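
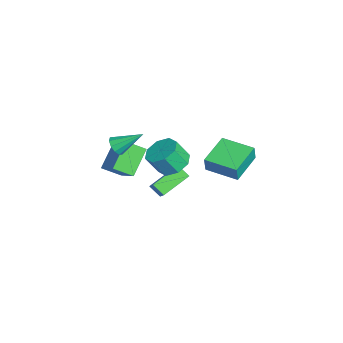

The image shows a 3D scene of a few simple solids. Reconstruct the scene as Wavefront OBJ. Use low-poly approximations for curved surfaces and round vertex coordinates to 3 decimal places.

v -1.291 -3.175 0.653
v -0.805 -3.51 1.029
v -1.069 -1.625 1.747
v -0.606 -3.308 0.703
v -0.668 -3.056 0.357
v -0.969 -2.849 0.125
v -1.393 -2.766 0.094
v -1.777 -2.84 0.277
v -1.977 -3.042 0.604
v -1.914 -3.295 0.95
v -1.613 -3.502 1.182
v -1.19 -3.584 1.212
v -0.017 0.04 -0.159
v 0.838 -0.521 -0.507
v 0.851 -1.281 0.751
v -0.003 -0.72 1.099
v 1.054 0.163 -0.097
v 1.068 -0.597 1.162
v 0.643 0.775 0.277
v 0.657 0.015 1.536
v -0.154 0.956 0.395
v -0.141 0.197 1.654
v -0.871 0.601 0.189
v -0.858 -0.159 1.447
v -1.088 -0.083 -0.222
v -1.074 -0.843 1.037
v -0.677 -0.695 -0.596
v -0.663 -1.455 0.663
v 0.121 -0.877 -0.714
v 0.134 -1.636 0.545
v -2.585 -1.169 -4.301
v -1.696 -1.032 -3.42
v -3.597 0.439 -3.531
v -2.707 0.576 -2.649
v -2.093 -0.576 -4.891
v -1.203 -0.439 -4.009
v -3.104 1.032 -4.12
v -2.215 1.169 -3.239
v -4.013 -3.93 -3.545
v -5.354 -3.037 -2.229
v -3.91 -2.728 -4.255
v -5.251 -1.835 -2.939
v -2.369 -3.325 -2.281
v -3.71 -2.432 -0.965
v -2.266 -2.123 -2.991
v -3.607 -1.23 -1.675
v 1.28 2.695 2.084
v 1.478 2.589 3.089
v 2.466 4.341 2.025
v 2.664 4.235 3.03
v 2.936 1.485 1.63
v 3.134 1.379 2.635
v 4.122 3.131 1.571
v 4.32 3.025 2.576
f 2 1 4
f 2 4 3
f 4 1 5
f 4 5 3
f 5 1 6
f 5 6 3
f 6 1 7
f 6 7 3
f 7 1 8
f 7 8 3
f 8 1 9
f 8 9 3
f 9 1 10
f 9 10 3
f 10 1 11
f 10 11 3
f 11 1 12
f 11 12 3
f 12 1 2
f 12 2 3
f 14 13 17
f 14 17 15
f 15 17 18
f 15 18 16
f 17 13 19
f 17 19 18
f 18 19 20
f 18 20 16
f 19 13 21
f 19 21 20
f 20 21 22
f 20 22 16
f 21 13 23
f 21 23 22
f 22 23 24
f 22 24 16
f 23 13 25
f 23 25 24
f 24 25 26
f 24 26 16
f 25 13 27
f 25 27 26
f 26 27 28
f 26 28 16
f 27 13 29
f 27 29 28
f 28 29 30
f 28 30 16
f 29 13 14
f 29 14 30
f 30 14 15
f 30 15 16
f 32 34 31
f 35 32 31
f 31 34 33
f 33 35 31
f 32 38 34
f 36 32 35
f 36 38 32
f 34 38 33
f 37 35 33
f 33 38 37
f 37 36 35
f 38 36 37
f 40 42 39
f 43 40 39
f 39 42 41
f 41 43 39
f 40 46 42
f 44 40 43
f 44 46 40
f 42 46 41
f 45 43 41
f 41 46 45
f 45 44 43
f 46 44 45
f 48 50 47
f 51 48 47
f 47 50 49
f 49 51 47
f 48 54 50
f 52 48 51
f 52 54 48
f 50 54 49
f 53 51 49
f 49 54 53
f 53 52 51
f 54 52 53



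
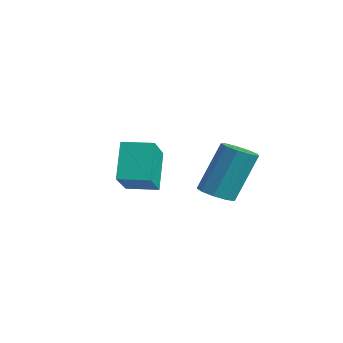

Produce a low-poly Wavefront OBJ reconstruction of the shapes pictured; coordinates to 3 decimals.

v 0.92 2.635 -1.301
v 1.472 3.052 -1.502
v 1.492 3.982 0.48
v 0.94 3.565 0.681
v 1.045 3.276 -1.603
v 1.065 4.207 0.379
v 0.56 3.201 -1.563
v 0.58 4.131 0.419
v 0.244 2.861 -1.4
v 0.263 3.791 0.582
v 0.244 2.415 -1.191
v 0.263 3.345 0.791
v 0.56 2.072 -1.033
v 0.58 3.002 0.949
v 1.045 1.992 -1.001
v 1.065 2.923 0.981
v 1.472 2.214 -1.109
v 1.491 3.144 0.873
v 1.64 2.632 -1.307
v 1.66 3.562 0.675
v -4.268 1.911 -0.872
v -2.934 0.878 0.257
v -3.518 2.898 -0.854
v -2.184 1.865 0.274
v -3.476 1.335 -2.334
v -2.142 0.302 -1.206
v -2.726 2.322 -2.317
v -1.392 1.289 -1.188
f 2 1 5
f 2 5 3
f 3 5 6
f 3 6 4
f 5 1 7
f 5 7 6
f 6 7 8
f 6 8 4
f 7 1 9
f 7 9 8
f 8 9 10
f 8 10 4
f 9 1 11
f 9 11 10
f 10 11 12
f 10 12 4
f 11 1 13
f 11 13 12
f 12 13 14
f 12 14 4
f 13 1 15
f 13 15 14
f 14 15 16
f 14 16 4
f 15 1 17
f 15 17 16
f 16 17 18
f 16 18 4
f 17 1 19
f 17 19 18
f 18 19 20
f 18 20 4
f 19 1 2
f 19 2 20
f 20 2 3
f 20 3 4
f 22 24 21
f 25 22 21
f 21 24 23
f 23 25 21
f 22 28 24
f 26 22 25
f 26 28 22
f 24 28 23
f 27 25 23
f 23 28 27
f 27 26 25
f 28 26 27



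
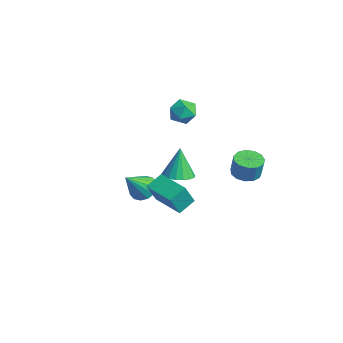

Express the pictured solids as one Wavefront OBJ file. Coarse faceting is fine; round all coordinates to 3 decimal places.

v -4.065 1.625 -1.184
v -3.499 2.33 -0.871
v -3.601 0.73 -0.009
v -3.035 1.435 0.304
v -3.986 1.525 0.359
v -4.273 2.078 -0.368
v -2.827 0.982 -0.512
v -3.114 1.535 -1.239
v -2.734 1.932 -0.455
v -3.45 2.268 0.083
v -3.65 0.792 -0.963
v -4.366 1.128 -0.425
v 1.984 -2.829 -3.289
v 2.254 -3.527 -1.886
v 1.746 -1.822 -2.742
v 2.016 -2.52 -1.339
v 3.884 -2.32 -3.401
v 4.154 -3.018 -1.998
v 3.646 -1.313 -2.854
v 3.916 -2.011 -1.451
v -1.914 0.413 -4.61
v -1.12 -0.121 -4.355
v -2.326 0.747 -2.63
v -0.957 0.287 -4.389
v -0.983 0.72 -4.468
v -1.194 1.092 -4.575
v -1.547 1.329 -4.688
v -1.973 1.385 -4.787
v -2.387 1.249 -4.85
v -2.707 0.947 -4.865
v -2.871 0.539 -4.831
v -2.844 0.106 -4.752
v -2.634 -0.266 -4.645
v -2.28 -0.503 -4.532
v -1.854 -0.559 -4.434
v -1.44 -0.423 -4.37
v 0.466 -2.884 -3.298
v 1.319 -2.632 -3.328
v 0.894 -4.156 -1.802
v 1.12 -2.345 -3.027
v 0.747 -2.202 -2.799
v 0.297 -2.242 -2.704
v -0.107 -2.454 -2.768
v -0.357 -2.781 -2.975
v -0.387 -3.135 -3.268
v -0.189 -3.422 -3.569
v 0.185 -3.565 -3.797
v 0.634 -3.525 -3.892
v 1.038 -3.313 -3.827
v 1.289 -2.986 -3.621
v 3.823 1.708 -1.332
v 4.54 1.263 -1.496
v 4.835 1.287 -0.272
v 4.117 1.732 -0.108
v 4.658 1.732 -1.534
v 4.953 1.756 -0.309
v 4.511 2.193 -1.508
v 4.806 2.217 -0.283
v 4.145 2.5 -1.426
v 4.44 2.524 -0.201
v 3.677 2.555 -1.314
v 3.972 2.579 -0.089
v 3.255 2.342 -1.208
v 3.55 2.366 0.017
v 3.013 1.928 -1.142
v 3.308 1.952 0.083
v 3.028 1.443 -1.136
v 3.323 1.467 0.089
v 3.295 1.043 -1.192
v 3.59 1.067 0.032
v 3.73 0.854 -1.293
v 4.025 0.878 -0.069
v 4.194 0.936 -1.407
v 4.489 0.96 -0.182
f 1 12 6
f 1 6 2
f 1 2 8
f 1 8 11
f 1 11 12
f 2 6 10
f 6 12 5
f 12 11 3
f 11 8 7
f 8 2 9
f 4 10 5
f 4 5 3
f 4 3 7
f 4 7 9
f 4 9 10
f 5 10 6
f 3 5 12
f 7 3 11
f 9 7 8
f 10 9 2
f 14 16 13
f 17 14 13
f 13 16 15
f 15 17 13
f 14 20 16
f 18 14 17
f 18 20 14
f 16 20 15
f 19 17 15
f 15 20 19
f 19 18 17
f 20 18 19
f 22 21 24
f 22 24 23
f 24 21 25
f 24 25 23
f 25 21 26
f 25 26 23
f 26 21 27
f 26 27 23
f 27 21 28
f 27 28 23
f 28 21 29
f 28 29 23
f 29 21 30
f 29 30 23
f 30 21 31
f 30 31 23
f 31 21 32
f 31 32 23
f 32 21 33
f 32 33 23
f 33 21 34
f 33 34 23
f 34 21 35
f 34 35 23
f 35 21 36
f 35 36 23
f 36 21 22
f 36 22 23
f 38 37 40
f 38 40 39
f 40 37 41
f 40 41 39
f 41 37 42
f 41 42 39
f 42 37 43
f 42 43 39
f 43 37 44
f 43 44 39
f 44 37 45
f 44 45 39
f 45 37 46
f 45 46 39
f 46 37 47
f 46 47 39
f 47 37 48
f 47 48 39
f 48 37 49
f 48 49 39
f 49 37 50
f 49 50 39
f 50 37 38
f 50 38 39
f 52 51 55
f 52 55 53
f 53 55 56
f 53 56 54
f 55 51 57
f 55 57 56
f 56 57 58
f 56 58 54
f 57 51 59
f 57 59 58
f 58 59 60
f 58 60 54
f 59 51 61
f 59 61 60
f 60 61 62
f 60 62 54
f 61 51 63
f 61 63 62
f 62 63 64
f 62 64 54
f 63 51 65
f 63 65 64
f 64 65 66
f 64 66 54
f 65 51 67
f 65 67 66
f 66 67 68
f 66 68 54
f 67 51 69
f 67 69 68
f 68 69 70
f 68 70 54
f 69 51 71
f 69 71 70
f 70 71 72
f 70 72 54
f 71 51 73
f 71 73 72
f 72 73 74
f 72 74 54
f 73 51 52
f 73 52 74
f 74 52 53
f 74 53 54



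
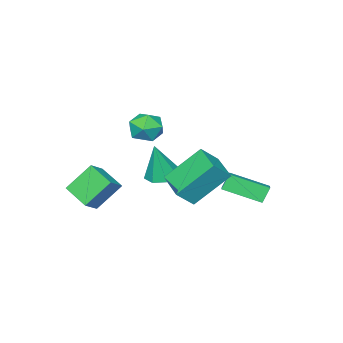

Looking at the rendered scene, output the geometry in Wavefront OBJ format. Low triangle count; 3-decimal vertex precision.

v -0.934 -0.257 -1.175
v -1.345 -0.22 -0.479
v -1.827 1.123 -1.776
v -2.238 1.16 -1.08
v -0.282 0.32 -0.82
v -0.693 0.357 -0.124
v -1.175 1.7 -1.421
v -1.586 1.737 -0.725
v -0.027 -2.667 1.416
v 0.389 -2.279 2.036
v 0.731 -3.781 1.604
v 1.147 -3.393 2.224
v 0.34 -3.607 2.329
v -0.128 -2.918 2.212
v 1.248 -3.142 1.428
v 0.78 -2.453 1.311
v 1.177 -2.573 2.043
v 0.616 -2.86 2.6
v 0.504 -3.2 1.04
v -0.057 -3.487 1.597
v 3.148 -4.36 -1.365
v 2.252 -3.832 -0.216
v 3.27 -3.113 -1.842
v 2.375 -2.586 -0.692
v 3.885 -4.234 -0.848
v 2.99 -3.707 0.302
v 4.008 -2.988 -1.324
v 3.112 -2.46 -0.175
v 0.655 0.986 1.456
v 1.386 0.752 2.187
v 1.302 2.261 1.216
v 2.033 2.027 1.948
v 1.807 0.133 0.032
v 2.538 -0.101 0.764
v 2.454 1.408 -0.207
v 3.185 1.174 0.524
v 1.71 -0.979 0.307
v 2.128 -0.348 0.243
v 2.09 -1.061 1.973
v 1.573 -0.235 0.375
v 1.098 -0.558 0.467
v 0.982 -1.128 0.466
v 1.292 -1.611 0.372
v 1.847 -1.724 0.24
v 2.322 -1.401 0.147
v 2.438 -0.831 0.149
f 2 4 1
f 5 2 1
f 1 4 3
f 3 5 1
f 2 8 4
f 6 2 5
f 6 8 2
f 4 8 3
f 7 5 3
f 3 8 7
f 7 6 5
f 8 6 7
f 9 20 14
f 9 14 10
f 9 10 16
f 9 16 19
f 9 19 20
f 10 14 18
f 14 20 13
f 20 19 11
f 19 16 15
f 16 10 17
f 12 18 13
f 12 13 11
f 12 11 15
f 12 15 17
f 12 17 18
f 13 18 14
f 11 13 20
f 15 11 19
f 17 15 16
f 18 17 10
f 22 24 21
f 25 22 21
f 21 24 23
f 23 25 21
f 22 28 24
f 26 22 25
f 26 28 22
f 24 28 23
f 27 25 23
f 23 28 27
f 27 26 25
f 28 26 27
f 30 32 29
f 33 30 29
f 29 32 31
f 31 33 29
f 30 36 32
f 34 30 33
f 34 36 30
f 32 36 31
f 35 33 31
f 31 36 35
f 35 34 33
f 36 34 35
f 38 37 40
f 38 40 39
f 40 37 41
f 40 41 39
f 41 37 42
f 41 42 39
f 42 37 43
f 42 43 39
f 43 37 44
f 43 44 39
f 44 37 45
f 44 45 39
f 45 37 46
f 45 46 39
f 46 37 38
f 46 38 39



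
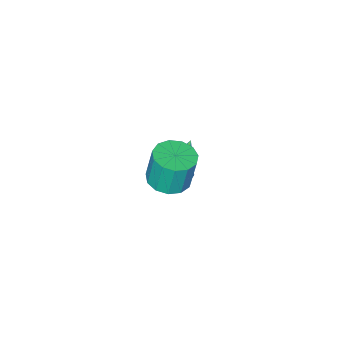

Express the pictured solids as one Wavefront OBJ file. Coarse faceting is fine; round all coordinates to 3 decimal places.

v 0.717 2.74 2.643
v 1.441 3.5 2.62
v 1.247 3.74 4.454
v 0.523 2.98 4.477
v 0.919 3.764 2.53
v 0.725 4.004 4.364
v 0.333 3.703 2.476
v 0.139 3.943 4.311
v -0.131 3.336 2.475
v -0.325 3.576 4.31
v -0.326 2.78 2.528
v -0.52 3.02 4.362
v -0.19 2.211 2.616
v -0.383 2.451 4.451
v 0.234 1.81 2.714
v 0.041 2.05 4.548
v 0.812 1.705 2.788
v 0.618 1.944 4.623
v 1.359 1.928 2.817
v 1.165 2.168 4.651
v 1.702 2.409 2.79
v 1.509 2.649 4.624
v 1.733 2.995 2.717
v 1.539 3.235 4.551
v -3.217 -0.871 -2.726
v -2.547 -0.544 -2.318
v -4.203 -0.989 -1.014
v -2.766 -0.218 -2.422
v -3.089 -0.041 -2.596
v -3.441 -0.055 -2.799
v -3.741 -0.255 -2.986
v -3.922 -0.597 -3.114
v -3.941 -1.001 -3.152
v -3.794 -1.376 -3.093
v -3.515 -1.635 -2.95
v -3.167 -1.719 -2.756
v -2.831 -1.609 -2.555
v -2.584 -1.33 -2.393
v -2.481 -0.946 -2.308
f 2 1 5
f 2 5 3
f 3 5 6
f 3 6 4
f 5 1 7
f 5 7 6
f 6 7 8
f 6 8 4
f 7 1 9
f 7 9 8
f 8 9 10
f 8 10 4
f 9 1 11
f 9 11 10
f 10 11 12
f 10 12 4
f 11 1 13
f 11 13 12
f 12 13 14
f 12 14 4
f 13 1 15
f 13 15 14
f 14 15 16
f 14 16 4
f 15 1 17
f 15 17 16
f 16 17 18
f 16 18 4
f 17 1 19
f 17 19 18
f 18 19 20
f 18 20 4
f 19 1 21
f 19 21 20
f 20 21 22
f 20 22 4
f 21 1 23
f 21 23 22
f 22 23 24
f 22 24 4
f 23 1 2
f 23 2 24
f 24 2 3
f 24 3 4
f 26 25 28
f 26 28 27
f 28 25 29
f 28 29 27
f 29 25 30
f 29 30 27
f 30 25 31
f 30 31 27
f 31 25 32
f 31 32 27
f 32 25 33
f 32 33 27
f 33 25 34
f 33 34 27
f 34 25 35
f 34 35 27
f 35 25 36
f 35 36 27
f 36 25 37
f 36 37 27
f 37 25 38
f 37 38 27
f 38 25 39
f 38 39 27
f 39 25 26
f 39 26 27



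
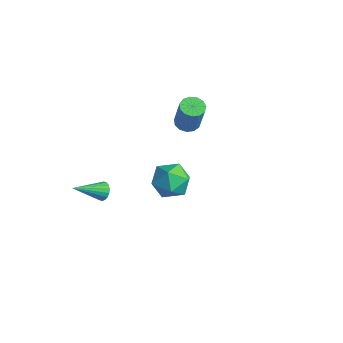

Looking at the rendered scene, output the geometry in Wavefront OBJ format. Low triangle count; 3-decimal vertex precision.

v -3.281 -1.498 -1.84
v -2.806 -1.465 -1.632
v -3.539 -2.942 -1.02
v -2.937 -1.354 -1.478
v -3.137 -1.271 -1.395
v -3.365 -1.234 -1.401
v -3.577 -1.248 -1.493
v -3.73 -1.313 -1.654
v -3.794 -1.414 -1.852
v -3.757 -1.532 -2.048
v -3.625 -1.643 -2.202
v -3.426 -1.726 -2.285
v -3.197 -1.763 -2.28
v -2.986 -1.748 -2.187
v -2.833 -1.684 -2.026
v -2.768 -1.583 -1.828
v -3.46 3.303 0.608
v -2.879 3.267 0.395
v -2.299 3.161 2
v -2.88 3.197 2.212
v -2.946 3.607 0.442
v -2.365 3.5 2.047
v -3.176 3.85 0.541
v -2.595 3.744 2.146
v -3.496 3.92 0.661
v -2.916 3.813 2.266
v -3.805 3.794 0.765
v -3.225 3.687 2.37
v -4.005 3.512 0.818
v -3.424 3.406 2.423
v -4.031 3.164 0.805
v -3.451 3.057 2.41
v -3.876 2.86 0.729
v -3.296 2.754 2.334
v -3.59 2.697 0.614
v -3.009 2.591 2.219
v -3.262 2.726 0.497
v -2.681 2.62 2.102
v -2.997 2.939 0.416
v -2.416 2.833 2.021
v 2.405 -1.264 4.397
v 3.307 -1.439 4.13
v 1.893 -2.241 3.31
v 2.795 -2.416 3.043
v 2.479 -2.725 3.891
v 2.795 -2.122 4.563
v 2.405 -1.558 2.877
v 2.721 -0.955 3.549
v 3.307 -1.621 3.19
v 3.352 -2.343 3.817
v 1.848 -1.337 3.623
v 1.893 -2.059 4.25
f 2 1 4
f 2 4 3
f 4 1 5
f 4 5 3
f 5 1 6
f 5 6 3
f 6 1 7
f 6 7 3
f 7 1 8
f 7 8 3
f 8 1 9
f 8 9 3
f 9 1 10
f 9 10 3
f 10 1 11
f 10 11 3
f 11 1 12
f 11 12 3
f 12 1 13
f 12 13 3
f 13 1 14
f 13 14 3
f 14 1 15
f 14 15 3
f 15 1 16
f 15 16 3
f 16 1 2
f 16 2 3
f 18 17 21
f 18 21 19
f 19 21 22
f 19 22 20
f 21 17 23
f 21 23 22
f 22 23 24
f 22 24 20
f 23 17 25
f 23 25 24
f 24 25 26
f 24 26 20
f 25 17 27
f 25 27 26
f 26 27 28
f 26 28 20
f 27 17 29
f 27 29 28
f 28 29 30
f 28 30 20
f 29 17 31
f 29 31 30
f 30 31 32
f 30 32 20
f 31 17 33
f 31 33 32
f 32 33 34
f 32 34 20
f 33 17 35
f 33 35 34
f 34 35 36
f 34 36 20
f 35 17 37
f 35 37 36
f 36 37 38
f 36 38 20
f 37 17 39
f 37 39 38
f 38 39 40
f 38 40 20
f 39 17 18
f 39 18 40
f 40 18 19
f 40 19 20
f 41 52 46
f 41 46 42
f 41 42 48
f 41 48 51
f 41 51 52
f 42 46 50
f 46 52 45
f 52 51 43
f 51 48 47
f 48 42 49
f 44 50 45
f 44 45 43
f 44 43 47
f 44 47 49
f 44 49 50
f 45 50 46
f 43 45 52
f 47 43 51
f 49 47 48
f 50 49 42



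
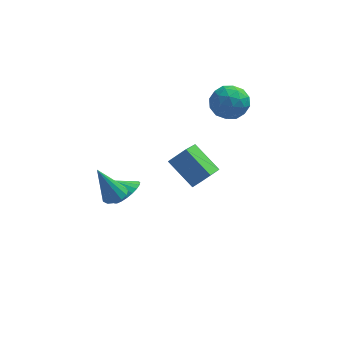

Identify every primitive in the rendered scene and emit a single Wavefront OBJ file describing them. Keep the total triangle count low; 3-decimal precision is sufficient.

v -2.267 -3.76 0.85
v -1.671 -3.654 1.112
v -3.073 -3.72 2.67
v -1.815 -3.319 1.041
v -2.103 -3.124 0.909
v -2.443 -3.131 0.759
v -2.727 -3.337 0.637
v -2.865 -3.678 0.584
v -2.814 -4.045 0.615
v -2.588 -4.322 0.721
v -2.261 -4.42 0.868
v -1.936 -4.309 1.009
v -1.716 -4.023 1.101
v -1.972 -0.041 -2.395
v -1.353 -0.044 -1.77
v -2.668 0.201 -1.705
v -1.344 0.304 -1.884
v -1.445 0.592 -2.086
v -1.636 0.771 -2.341
v -1.886 0.809 -2.606
v -2.15 0.701 -2.834
v -2.384 0.464 -2.987
v -2.546 0.14 -3.037
v -2.609 -0.215 -2.977
v -2.562 -0.541 -2.815
v -2.413 -0.779 -2.582
v -2.188 -0.89 -2.316
v -1.925 -0.854 -2.063
v -1.67 -0.678 -1.869
v -1.468 -0.391 -1.765
v -0.035 1.617 -1.388
v 0.83 1.845 -0.618
v 0.393 3.175 -2.329
v 1.258 3.403 -1.559
v 1.202 0.617 -2.481
v 2.067 0.845 -1.711
v 1.63 2.175 -3.422
v 2.495 2.403 -2.652
v 3.1 3.074 3.334
v 3.898 2.913 2.636
v 1.982 2.347 2.224
v 2.78 2.186 1.526
v 2.748 1.628 2.441
v 3.439 2.077 3.127
v 2.441 3.183 1.733
v 3.132 3.632 2.419
v 3.491 2.98 1.646
v 3.68 2.02 2.084
v 2.2 3.24 2.776
v 2.389 2.28 3.214
v 3.597 3.057 3.083
v 2.283 2.203 1.777
v 2.264 1.875 2.315
v 2.733 1.78 1.905
v 3.327 2.566 3.371
v 3.796 2.471 2.961
v 3.12 1.716 2.846
v 2.084 2.789 1.899
v 2.553 2.694 1.489
v 3.147 3.48 2.955
v 3.616 3.385 2.545
v 2.76 3.544 2.014
v 3.827 3.002 2.09
v 3.17 2.575 1.438
v 2.971 3.161 1.559
v 3.377 3.425 1.963
v 3.938 2.437 2.348
v 3.281 2.01 1.695
v 3.262 1.682 2.233
v 3.668 1.946 2.636
v 3.699 2.477 1.766
v 2.599 3.25 3.165
v 1.942 2.823 2.512
v 2.212 3.314 2.224
v 2.618 3.578 2.627
v 2.71 2.685 3.422
v 2.053 2.258 2.77
v 2.503 1.835 2.897
v 2.909 2.099 3.301
v 2.181 2.783 3.094
f 2 1 4
f 2 4 3
f 4 1 5
f 4 5 3
f 5 1 6
f 5 6 3
f 6 1 7
f 6 7 3
f 7 1 8
f 7 8 3
f 8 1 9
f 8 9 3
f 9 1 10
f 9 10 3
f 10 1 11
f 10 11 3
f 11 1 12
f 11 12 3
f 12 1 13
f 12 13 3
f 13 1 2
f 13 2 3
f 15 14 17
f 15 17 16
f 17 14 18
f 17 18 16
f 18 14 19
f 18 19 16
f 19 14 20
f 19 20 16
f 20 14 21
f 20 21 16
f 21 14 22
f 21 22 16
f 22 14 23
f 22 23 16
f 23 14 24
f 23 24 16
f 24 14 25
f 24 25 16
f 25 14 26
f 25 26 16
f 26 14 27
f 26 27 16
f 27 14 28
f 27 28 16
f 28 14 29
f 28 29 16
f 29 14 30
f 29 30 16
f 30 14 15
f 30 15 16
f 32 34 31
f 35 32 31
f 31 34 33
f 33 35 31
f 32 38 34
f 36 32 35
f 36 38 32
f 34 38 33
f 37 35 33
f 33 38 37
f 37 36 35
f 38 36 37
f 39 76 55
f 76 50 79
f 55 79 44
f 76 79 55
f 39 55 51
f 55 44 56
f 51 56 40
f 55 56 51
f 39 51 60
f 51 40 61
f 60 61 46
f 51 61 60
f 39 60 72
f 60 46 75
f 72 75 49
f 60 75 72
f 39 72 76
f 72 49 80
f 76 80 50
f 72 80 76
f 40 56 67
f 56 44 70
f 67 70 48
f 56 70 67
f 44 79 57
f 79 50 78
f 57 78 43
f 79 78 57
f 50 80 77
f 80 49 73
f 77 73 41
f 80 73 77
f 49 75 74
f 75 46 62
f 74 62 45
f 75 62 74
f 46 61 66
f 61 40 63
f 66 63 47
f 61 63 66
f 42 68 54
f 68 48 69
f 54 69 43
f 68 69 54
f 42 54 52
f 54 43 53
f 52 53 41
f 54 53 52
f 42 52 59
f 52 41 58
f 59 58 45
f 52 58 59
f 42 59 64
f 59 45 65
f 64 65 47
f 59 65 64
f 42 64 68
f 64 47 71
f 68 71 48
f 64 71 68
f 43 69 57
f 69 48 70
f 57 70 44
f 69 70 57
f 41 53 77
f 53 43 78
f 77 78 50
f 53 78 77
f 45 58 74
f 58 41 73
f 74 73 49
f 58 73 74
f 47 65 66
f 65 45 62
f 66 62 46
f 65 62 66
f 48 71 67
f 71 47 63
f 67 63 40
f 71 63 67



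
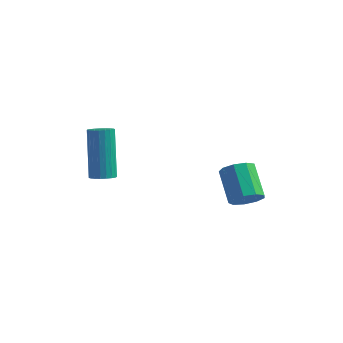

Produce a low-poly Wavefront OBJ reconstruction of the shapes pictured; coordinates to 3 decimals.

v -0.22 0.245 -1.622
v 0.171 -0.024 -1.465
v -0.309 0.486 0.6
v -0.7 0.755 0.442
v 0.256 0.164 -1.492
v -0.224 0.674 0.573
v 0.258 0.366 -1.541
v -0.221 0.876 0.524
v 0.178 0.547 -1.604
v -0.302 1.057 0.46
v 0.029 0.676 -1.671
v -0.451 1.186 0.394
v -0.163 0.73 -1.729
v -0.643 1.24 0.336
v -0.365 0.701 -1.768
v -0.845 1.211 0.296
v -0.542 0.592 -1.783
v -1.021 1.102 0.282
v -0.663 0.424 -1.769
v -1.143 0.934 0.295
v -0.708 0.225 -1.731
v -1.187 0.735 0.334
v -0.668 0.029 -1.673
v -1.148 0.539 0.392
v -0.551 -0.129 -1.607
v -1.031 0.381 0.458
v -0.377 -0.223 -1.543
v -0.856 0.287 0.522
v -0.175 -0.236 -1.493
v -0.655 0.274 0.571
v 0.018 -0.166 -1.465
v -0.461 0.344 0.599
v 4.218 2.827 -2.446
v 4.759 3.11 -2.17
v 3.882 3.736 -1.097
v 3.342 3.453 -1.374
v 4.577 3.392 -2.482
v 3.701 4.017 -1.409
v 4.228 3.409 -2.778
v 3.351 4.035 -1.705
v 3.874 3.155 -2.919
v 2.997 3.78 -1.846
v 3.681 2.747 -2.838
v 2.804 3.372 -1.766
v 3.74 2.376 -2.575
v 2.863 3.002 -1.502
v 4.022 2.217 -2.251
v 3.146 2.843 -1.178
v 4.397 2.343 -2.019
v 3.52 2.969 -0.946
v 4.688 2.696 -1.986
v 3.811 3.321 -0.914
f 2 1 5
f 2 5 3
f 3 5 6
f 3 6 4
f 5 1 7
f 5 7 6
f 6 7 8
f 6 8 4
f 7 1 9
f 7 9 8
f 8 9 10
f 8 10 4
f 9 1 11
f 9 11 10
f 10 11 12
f 10 12 4
f 11 1 13
f 11 13 12
f 12 13 14
f 12 14 4
f 13 1 15
f 13 15 14
f 14 15 16
f 14 16 4
f 15 1 17
f 15 17 16
f 16 17 18
f 16 18 4
f 17 1 19
f 17 19 18
f 18 19 20
f 18 20 4
f 19 1 21
f 19 21 20
f 20 21 22
f 20 22 4
f 21 1 23
f 21 23 22
f 22 23 24
f 22 24 4
f 23 1 25
f 23 25 24
f 24 25 26
f 24 26 4
f 25 1 27
f 25 27 26
f 26 27 28
f 26 28 4
f 27 1 29
f 27 29 28
f 28 29 30
f 28 30 4
f 29 1 31
f 29 31 30
f 30 31 32
f 30 32 4
f 31 1 2
f 31 2 32
f 32 2 3
f 32 3 4
f 34 33 37
f 34 37 35
f 35 37 38
f 35 38 36
f 37 33 39
f 37 39 38
f 38 39 40
f 38 40 36
f 39 33 41
f 39 41 40
f 40 41 42
f 40 42 36
f 41 33 43
f 41 43 42
f 42 43 44
f 42 44 36
f 43 33 45
f 43 45 44
f 44 45 46
f 44 46 36
f 45 33 47
f 45 47 46
f 46 47 48
f 46 48 36
f 47 33 49
f 47 49 48
f 48 49 50
f 48 50 36
f 49 33 51
f 49 51 50
f 50 51 52
f 50 52 36
f 51 33 34
f 51 34 52
f 52 34 35
f 52 35 36



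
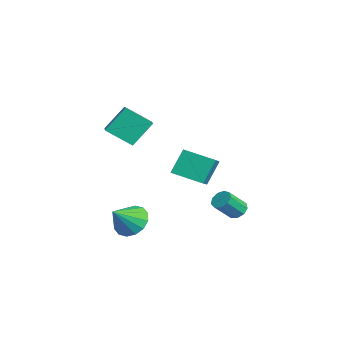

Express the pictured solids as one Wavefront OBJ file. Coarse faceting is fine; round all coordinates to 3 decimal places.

v -2.197 3.094 -3.42
v -1.578 3.29 -3.451
v -1.205 2.282 -2.391
v -1.823 2.086 -2.36
v -1.798 3.529 -3.147
v -1.425 2.521 -2.087
v -2.204 3.564 -2.971
v -1.831 2.556 -1.911
v -2.607 3.379 -3.005
v -2.234 2.371 -1.944
v -2.818 3.061 -3.233
v -2.445 2.053 -2.173
v -2.738 2.758 -3.549
v -2.365 1.75 -2.488
v -2.405 2.613 -3.804
v -2.032 1.605 -2.744
v -1.974 2.692 -3.88
v -1.601 1.684 -2.82
v -1.647 2.96 -3.741
v -1.274 1.952 -2.68
v 1.576 -3.342 -1.84
v 2.223 -3.686 -2.591
v 2.264 -4.398 -0.76
v 2.488 -3.274 -2.355
v 2.508 -2.879 -1.982
v 2.278 -2.609 -1.57
v 1.86 -2.535 -1.231
v 1.366 -2.677 -1.054
v 0.928 -2.997 -1.089
v 0.664 -3.409 -1.324
v 0.644 -3.804 -1.697
v 0.873 -4.074 -2.109
v 1.291 -4.148 -2.448
v 1.786 -4.006 -2.625
v -2.219 -2.567 1.983
v -2.729 -3.897 2.966
v -2.476 -1.463 3.342
v -2.986 -2.793 4.325
v -0.774 -2.787 2.435
v -1.284 -4.117 3.418
v -1.031 -1.683 3.794
v -1.541 -3.013 4.777
v -4.752 0.244 -1.565
v -5.215 1.028 -0.117
v -3.828 1.799 -2.111
v -4.29 2.583 -0.663
v -3.55 -0.243 -0.917
v -4.012 0.541 0.531
v -2.625 1.312 -1.463
v -3.088 2.096 -0.015
f 2 1 5
f 2 5 3
f 3 5 6
f 3 6 4
f 5 1 7
f 5 7 6
f 6 7 8
f 6 8 4
f 7 1 9
f 7 9 8
f 8 9 10
f 8 10 4
f 9 1 11
f 9 11 10
f 10 11 12
f 10 12 4
f 11 1 13
f 11 13 12
f 12 13 14
f 12 14 4
f 13 1 15
f 13 15 14
f 14 15 16
f 14 16 4
f 15 1 17
f 15 17 16
f 16 17 18
f 16 18 4
f 17 1 19
f 17 19 18
f 18 19 20
f 18 20 4
f 19 1 2
f 19 2 20
f 20 2 3
f 20 3 4
f 22 21 24
f 22 24 23
f 24 21 25
f 24 25 23
f 25 21 26
f 25 26 23
f 26 21 27
f 26 27 23
f 27 21 28
f 27 28 23
f 28 21 29
f 28 29 23
f 29 21 30
f 29 30 23
f 30 21 31
f 30 31 23
f 31 21 32
f 31 32 23
f 32 21 33
f 32 33 23
f 33 21 34
f 33 34 23
f 34 21 22
f 34 22 23
f 36 38 35
f 39 36 35
f 35 38 37
f 37 39 35
f 36 42 38
f 40 36 39
f 40 42 36
f 38 42 37
f 41 39 37
f 37 42 41
f 41 40 39
f 42 40 41
f 44 46 43
f 47 44 43
f 43 46 45
f 45 47 43
f 44 50 46
f 48 44 47
f 48 50 44
f 46 50 45
f 49 47 45
f 45 50 49
f 49 48 47
f 50 48 49



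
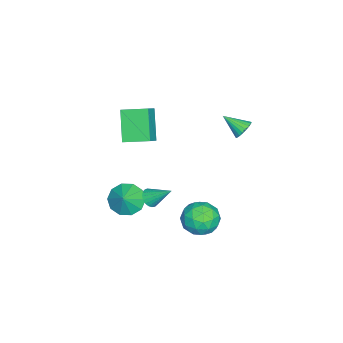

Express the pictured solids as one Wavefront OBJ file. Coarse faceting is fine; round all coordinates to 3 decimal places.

v 2.143 3.763 3.336
v 2.716 3.595 3.168
v 2.037 2.657 4.084
v 2.761 3.734 3.38
v 2.699 3.878 3.585
v 2.541 4.003 3.746
v 2.315 4.086 3.837
v 2.058 4.113 3.841
v 1.817 4.08 3.757
v 1.631 3.992 3.601
v 1.535 3.864 3.399
v 1.543 3.719 3.186
v 1.655 3.582 2.999
v 1.852 3.476 2.87
v 2.099 3.42 2.822
v 2.353 3.423 2.862
v 2.572 3.485 2.985
v 2.286 -2.411 -3.781
v 2.824 -3.129 -4.267
v 3.094 -2.349 -2.979
v 3.003 -2.567 -4.49
v 2.908 -1.946 -4.443
v 2.576 -1.502 -4.143
v 2.133 -1.406 -3.705
v 1.749 -1.693 -3.296
v 1.57 -2.255 -3.072
v 1.665 -2.876 -3.12
v 1.997 -3.32 -3.42
v 2.44 -3.417 -3.858
v 2.503 2.194 -2.824
v 3.36 2.889 -2.815
v 3.52 0.951 -3.605
v 4.377 1.646 -3.596
v 3.996 1.228 -2.649
v 3.367 1.997 -2.165
v 3.513 1.843 -4.255
v 2.884 2.612 -3.771
v 3.984 2.673 -3.699
v 4.283 2.293 -2.707
v 2.597 1.547 -3.713
v 2.896 1.167 -2.721
v 2.842 2.651 -2.75
v 4.038 1.189 -3.67
v 3.814 0.944 -3.112
v 4.318 1.353 -3.107
v 2.846 2.126 -2.369
v 3.35 2.535 -2.364
v 3.724 1.558 -2.266
v 3.53 1.305 -4.056
v 4.034 1.714 -4.051
v 2.562 2.487 -3.313
v 3.066 2.896 -3.308
v 3.156 2.282 -4.154
v 3.713 2.932 -3.265
v 4.311 2.202 -3.725
v 3.803 2.318 -4.112
v 3.433 2.769 -3.828
v 3.888 2.709 -2.682
v 4.486 1.978 -3.141
v 4.262 1.733 -2.584
v 3.892 2.184 -2.3
v 4.255 2.582 -3.202
v 2.394 1.862 -3.279
v 2.992 1.131 -3.738
v 2.988 1.656 -4.12
v 2.618 2.107 -3.836
v 2.569 1.638 -2.695
v 3.167 0.908 -3.155
v 3.447 1.071 -2.592
v 3.077 1.522 -2.308
v 2.625 1.258 -3.218
v 1.827 -2.378 0.657
v 0.623 -2.833 2.175
v 1.666 -0.938 0.961
v 0.462 -1.394 2.479
v 2.758 -2.426 1.381
v 1.554 -2.882 2.899
v 2.597 -0.987 1.685
v 1.393 -1.442 3.203
v 1.856 -1.231 -3.731
v 2.427 -1.162 -3.903
v 2.024 -0.029 -2.689
v 2.307 -1.009 -4.059
v 2.109 -0.895 -4.159
v 1.867 -0.839 -4.185
v 1.623 -0.85 -4.133
v 1.42 -0.928 -4.011
v 1.292 -1.057 -3.84
v 1.261 -1.217 -3.651
v 1.334 -1.379 -3.476
v 1.496 -1.516 -3.345
v 1.721 -1.603 -3.28
v 1.969 -1.626 -3.294
v 2.197 -1.581 -3.383
v 2.367 -1.475 -3.533
v 2.448 -1.327 -3.717
f 2 1 4
f 2 4 3
f 4 1 5
f 4 5 3
f 5 1 6
f 5 6 3
f 6 1 7
f 6 7 3
f 7 1 8
f 7 8 3
f 8 1 9
f 8 9 3
f 9 1 10
f 9 10 3
f 10 1 11
f 10 11 3
f 11 1 12
f 11 12 3
f 12 1 13
f 12 13 3
f 13 1 14
f 13 14 3
f 14 1 15
f 14 15 3
f 15 1 16
f 15 16 3
f 16 1 17
f 16 17 3
f 17 1 2
f 17 2 3
f 19 18 21
f 19 21 20
f 21 18 22
f 21 22 20
f 22 18 23
f 22 23 20
f 23 18 24
f 23 24 20
f 24 18 25
f 24 25 20
f 25 18 26
f 25 26 20
f 26 18 27
f 26 27 20
f 27 18 28
f 27 28 20
f 28 18 29
f 28 29 20
f 29 18 19
f 29 19 20
f 30 67 46
f 67 41 70
f 46 70 35
f 67 70 46
f 30 46 42
f 46 35 47
f 42 47 31
f 46 47 42
f 30 42 51
f 42 31 52
f 51 52 37
f 42 52 51
f 30 51 63
f 51 37 66
f 63 66 40
f 51 66 63
f 30 63 67
f 63 40 71
f 67 71 41
f 63 71 67
f 31 47 58
f 47 35 61
f 58 61 39
f 47 61 58
f 35 70 48
f 70 41 69
f 48 69 34
f 70 69 48
f 41 71 68
f 71 40 64
f 68 64 32
f 71 64 68
f 40 66 65
f 66 37 53
f 65 53 36
f 66 53 65
f 37 52 57
f 52 31 54
f 57 54 38
f 52 54 57
f 33 59 45
f 59 39 60
f 45 60 34
f 59 60 45
f 33 45 43
f 45 34 44
f 43 44 32
f 45 44 43
f 33 43 50
f 43 32 49
f 50 49 36
f 43 49 50
f 33 50 55
f 50 36 56
f 55 56 38
f 50 56 55
f 33 55 59
f 55 38 62
f 59 62 39
f 55 62 59
f 34 60 48
f 60 39 61
f 48 61 35
f 60 61 48
f 32 44 68
f 44 34 69
f 68 69 41
f 44 69 68
f 36 49 65
f 49 32 64
f 65 64 40
f 49 64 65
f 38 56 57
f 56 36 53
f 57 53 37
f 56 53 57
f 39 62 58
f 62 38 54
f 58 54 31
f 62 54 58
f 73 75 72
f 76 73 72
f 72 75 74
f 74 76 72
f 73 79 75
f 77 73 76
f 77 79 73
f 75 79 74
f 78 76 74
f 74 79 78
f 78 77 76
f 79 77 78
f 81 80 83
f 81 83 82
f 83 80 84
f 83 84 82
f 84 80 85
f 84 85 82
f 85 80 86
f 85 86 82
f 86 80 87
f 86 87 82
f 87 80 88
f 87 88 82
f 88 80 89
f 88 89 82
f 89 80 90
f 89 90 82
f 90 80 91
f 90 91 82
f 91 80 92
f 91 92 82
f 92 80 93
f 92 93 82
f 93 80 94
f 93 94 82
f 94 80 95
f 94 95 82
f 95 80 96
f 95 96 82
f 96 80 81
f 96 81 82



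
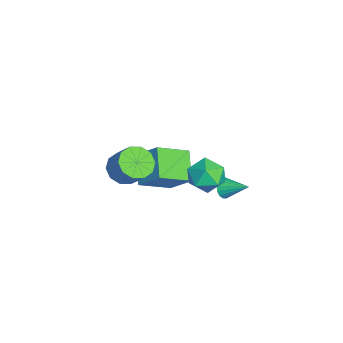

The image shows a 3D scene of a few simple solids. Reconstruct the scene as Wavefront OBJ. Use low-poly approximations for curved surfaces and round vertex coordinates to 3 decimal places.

v 3.2 -3.265 3.058
v 4.046 -3.503 2.58
v 4.926 -2.872 3.825
v 4.08 -2.635 4.302
v 3.882 -2.933 2.407
v 4.762 -2.302 3.651
v 3.458 -2.49 2.482
v 4.338 -1.859 3.727
v 2.935 -2.343 2.777
v 3.816 -1.712 4.022
v 2.514 -2.548 3.179
v 3.394 -1.917 4.424
v 2.354 -3.028 3.535
v 3.234 -2.397 4.78
v 2.518 -3.598 3.709
v 3.398 -2.967 4.953
v 2.942 -4.041 3.633
v 3.822 -3.41 4.878
v 3.464 -4.188 3.338
v 4.345 -3.557 4.583
v 3.886 -3.983 2.936
v 4.766 -3.352 4.181
v 1.9 1.489 2.046
v 2.84 1.853 1.501
v 2.78 -0.073 2.519
v 3.72 0.291 1.974
v 3.379 0.81 2.937
v 2.835 1.776 2.644
v 2.785 0.004 1.376
v 2.241 0.97 1.083
v 3.387 0.936 1.086
v 3.754 1.434 2.051
v 1.866 0.346 1.969
v 2.233 0.844 2.934
v 2.341 1.847 0.511
v 2.718 1.929 -0.024
v 3.039 3.053 1.189
v 2.465 2.109 -0.082
v 2.183 2.228 -0.004
v 1.937 2.26 0.192
v 1.784 2.197 0.461
v 1.759 2.054 0.742
v 1.867 1.864 0.969
v 2.083 1.669 1.092
v 2.359 1.516 1.082
v 2.631 1.438 0.94
v 2.836 1.454 0.701
v 2.928 1.56 0.418
v 2.885 1.731 0.156
v -2.139 -0.765 -3.547
v -1.395 -2.529 -2.547
v -3.821 -0.843 -2.431
v -3.077 -2.606 -1.431
v -1.303 0.346 -2.209
v -0.559 -1.417 -1.209
v -2.985 0.269 -1.093
v -2.241 -1.495 -0.093
f 2 1 5
f 2 5 3
f 3 5 6
f 3 6 4
f 5 1 7
f 5 7 6
f 6 7 8
f 6 8 4
f 7 1 9
f 7 9 8
f 8 9 10
f 8 10 4
f 9 1 11
f 9 11 10
f 10 11 12
f 10 12 4
f 11 1 13
f 11 13 12
f 12 13 14
f 12 14 4
f 13 1 15
f 13 15 14
f 14 15 16
f 14 16 4
f 15 1 17
f 15 17 16
f 16 17 18
f 16 18 4
f 17 1 19
f 17 19 18
f 18 19 20
f 18 20 4
f 19 1 21
f 19 21 20
f 20 21 22
f 20 22 4
f 21 1 2
f 21 2 22
f 22 2 3
f 22 3 4
f 23 34 28
f 23 28 24
f 23 24 30
f 23 30 33
f 23 33 34
f 24 28 32
f 28 34 27
f 34 33 25
f 33 30 29
f 30 24 31
f 26 32 27
f 26 27 25
f 26 25 29
f 26 29 31
f 26 31 32
f 27 32 28
f 25 27 34
f 29 25 33
f 31 29 30
f 32 31 24
f 36 35 38
f 36 38 37
f 38 35 39
f 38 39 37
f 39 35 40
f 39 40 37
f 40 35 41
f 40 41 37
f 41 35 42
f 41 42 37
f 42 35 43
f 42 43 37
f 43 35 44
f 43 44 37
f 44 35 45
f 44 45 37
f 45 35 46
f 45 46 37
f 46 35 47
f 46 47 37
f 47 35 48
f 47 48 37
f 48 35 49
f 48 49 37
f 49 35 36
f 49 36 37
f 51 53 50
f 54 51 50
f 50 53 52
f 52 54 50
f 51 57 53
f 55 51 54
f 55 57 51
f 53 57 52
f 56 54 52
f 52 57 56
f 56 55 54
f 57 55 56



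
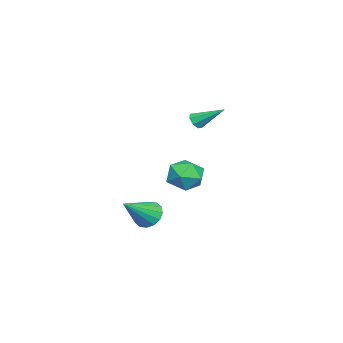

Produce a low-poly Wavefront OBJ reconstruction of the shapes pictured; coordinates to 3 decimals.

v 2.614 0.047 -3.931
v 3.198 0.167 -4.565
v 4.146 -0.727 -2.669
v 3.2 0.551 -4.331
v 3.045 0.801 -3.99
v 2.774 0.849 -3.633
v 2.461 0.682 -3.356
v 2.189 0.345 -3.233
v 2.031 -0.072 -3.297
v 2.029 -0.457 -3.531
v 2.184 -0.707 -3.872
v 2.455 -0.754 -4.229
v 2.768 -0.587 -4.506
v 3.04 -0.25 -4.629
v -4.309 0.025 -3.67
v -3.588 0.802 -4.157
v -2.892 -0.622 -2.603
v -2.171 0.155 -3.09
v -3.023 0.515 -2.378
v -3.899 0.915 -3.038
v -2.581 -0.735 -3.722
v -3.457 -0.335 -4.382
v -2.52 0.333 -4.189
v -2.793 1.106 -3.358
v -3.687 -0.926 -3.402
v -3.96 -0.153 -2.571
v -3.523 0.575 0.492
v -3.082 0.369 0.787
v -3.457 2.145 1.488
v -2.957 0.589 0.432
v -3.163 0.801 0.112
v -3.581 0.881 0.014
v -3.965 0.782 0.196
v -4.09 0.561 0.552
v -3.883 0.349 0.872
v -3.465 0.27 0.97
f 2 1 4
f 2 4 3
f 4 1 5
f 4 5 3
f 5 1 6
f 5 6 3
f 6 1 7
f 6 7 3
f 7 1 8
f 7 8 3
f 8 1 9
f 8 9 3
f 9 1 10
f 9 10 3
f 10 1 11
f 10 11 3
f 11 1 12
f 11 12 3
f 12 1 13
f 12 13 3
f 13 1 14
f 13 14 3
f 14 1 2
f 14 2 3
f 15 26 20
f 15 20 16
f 15 16 22
f 15 22 25
f 15 25 26
f 16 20 24
f 20 26 19
f 26 25 17
f 25 22 21
f 22 16 23
f 18 24 19
f 18 19 17
f 18 17 21
f 18 21 23
f 18 23 24
f 19 24 20
f 17 19 26
f 21 17 25
f 23 21 22
f 24 23 16
f 28 27 30
f 28 30 29
f 30 27 31
f 30 31 29
f 31 27 32
f 31 32 29
f 32 27 33
f 32 33 29
f 33 27 34
f 33 34 29
f 34 27 35
f 34 35 29
f 35 27 36
f 35 36 29
f 36 27 28
f 36 28 29



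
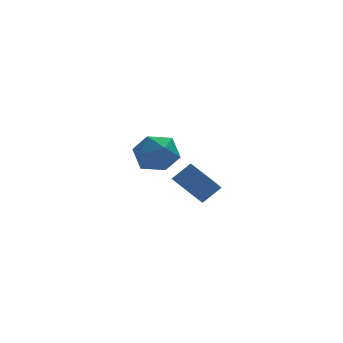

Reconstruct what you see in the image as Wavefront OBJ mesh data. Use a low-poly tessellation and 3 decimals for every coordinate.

v -0.956 4.115 -1.528
v 0.181 4.514 -1.19
v -0.161 2.346 -2.11
v 0.976 2.745 -1.772
v 0.11 2.512 -0.899
v -0.381 3.605 -0.54
v 0.401 3.255 -2.76
v -0.09 4.348 -2.401
v 1.02 3.983 -1.952
v 0.84 3.524 -0.802
v -0.82 3.336 -2.498
v -1 2.877 -1.348
v -0.482 -3.2 -1.384
v 0.442 -3.135 -0.62
v -1.2 -2.05 -0.612
v -0.277 -1.986 0.152
v 0.257 -2.074 -2.372
v 1.18 -2.01 -1.608
v -0.462 -0.925 -1.6
v 0.462 -0.86 -0.836
f 1 12 6
f 1 6 2
f 1 2 8
f 1 8 11
f 1 11 12
f 2 6 10
f 6 12 5
f 12 11 3
f 11 8 7
f 8 2 9
f 4 10 5
f 4 5 3
f 4 3 7
f 4 7 9
f 4 9 10
f 5 10 6
f 3 5 12
f 7 3 11
f 9 7 8
f 10 9 2
f 14 16 13
f 17 14 13
f 13 16 15
f 15 17 13
f 14 20 16
f 18 14 17
f 18 20 14
f 16 20 15
f 19 17 15
f 15 20 19
f 19 18 17
f 20 18 19



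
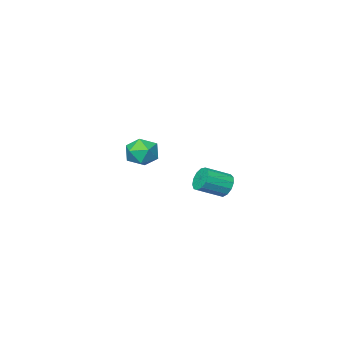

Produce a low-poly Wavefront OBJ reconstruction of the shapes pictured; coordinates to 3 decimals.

v -1.192 -2.985 -1.688
v -0.818 -3.505 -0.881
v -2.642 -3.795 -1.539
v -2.268 -4.315 -0.732
v -2.458 -3.306 -0.651
v -1.562 -2.805 -0.743
v -1.898 -4.495 -1.677
v -1.002 -3.994 -1.769
v -1.255 -4.438 -0.874
v -1.601 -3.703 -0.24
v -1.859 -3.597 -2.18
v -2.205 -2.862 -1.546
v -1.915 3.312 -1.331
v -1.533 3.579 -1.919
v -0.263 3.175 -1.276
v -0.645 2.908 -0.689
v -1.57 3.899 -1.645
v -0.299 3.495 -1.002
v -1.716 4.032 -1.272
v -0.446 3.629 -0.629
v -1.926 3.937 -0.918
v -0.655 3.534 -0.275
v -2.132 3.643 -0.695
v -0.862 3.24 -0.052
v -2.269 3.244 -0.674
v -0.999 2.841 -0.031
v -2.294 2.867 -0.862
v -1.024 2.463 -0.219
v -2.199 2.63 -1.199
v -0.928 2.227 -0.556
v -2.013 2.61 -1.578
v -0.743 2.207 -0.935
v -1.797 2.813 -1.879
v -0.526 2.409 -1.236
v -1.618 3.174 -2.006
v -0.347 2.77 -1.363
f 1 12 6
f 1 6 2
f 1 2 8
f 1 8 11
f 1 11 12
f 2 6 10
f 6 12 5
f 12 11 3
f 11 8 7
f 8 2 9
f 4 10 5
f 4 5 3
f 4 3 7
f 4 7 9
f 4 9 10
f 5 10 6
f 3 5 12
f 7 3 11
f 9 7 8
f 10 9 2
f 14 13 17
f 14 17 15
f 15 17 18
f 15 18 16
f 17 13 19
f 17 19 18
f 18 19 20
f 18 20 16
f 19 13 21
f 19 21 20
f 20 21 22
f 20 22 16
f 21 13 23
f 21 23 22
f 22 23 24
f 22 24 16
f 23 13 25
f 23 25 24
f 24 25 26
f 24 26 16
f 25 13 27
f 25 27 26
f 26 27 28
f 26 28 16
f 27 13 29
f 27 29 28
f 28 29 30
f 28 30 16
f 29 13 31
f 29 31 30
f 30 31 32
f 30 32 16
f 31 13 33
f 31 33 32
f 32 33 34
f 32 34 16
f 33 13 35
f 33 35 34
f 34 35 36
f 34 36 16
f 35 13 14
f 35 14 36
f 36 14 15
f 36 15 16



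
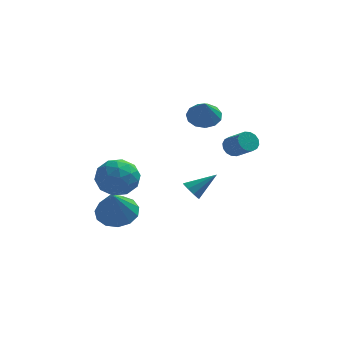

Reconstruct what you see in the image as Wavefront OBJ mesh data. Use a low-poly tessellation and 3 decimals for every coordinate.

v 0.025 -0.278 -1.497
v 0.41 -0.355 -1.95
v 1.195 0.198 -0.583
v 0.259 0.027 -1.957
v -0.001 0.266 -1.748
v -0.249 0.25 -1.422
v -0.369 -0.013 -1.131
v -0.305 -0.4 -1.011
v -0.087 -0.73 -1.118
v 0.184 -0.849 -1.403
v 0.38 -0.701 -1.732
v 0.529 0.948 2.947
v 1.08 0.44 2.546
v 0.611 0.132 4.093
v 1.342 0.775 2.766
v 1.345 1.166 3.044
v 1.09 1.487 3.291
v 0.656 1.637 3.428
v 0.183 1.569 3.413
v -0.181 1.303 3.25
v -0.319 0.925 2.99
v -0.188 0.554 2.717
v 0.171 0.309 2.517
v 0.644 0.266 2.453
v -3.993 -1.321 0.558
v -3.473 -0.961 -0.373
v -2.987 -2.839 0.533
v -2.467 -2.479 -0.398
v -2.288 -1.959 0.583
v -2.909 -1.021 0.599
v -3.551 -2.779 -0.439
v -4.172 -1.841 -0.423
v -3.2 -1.862 -0.989
v -2.419 -1.355 -0.357
v -4.041 -2.445 0.517
v -3.26 -1.938 1.149
v -3.821 -1.008 0.095
v -2.639 -2.792 0.065
v -2.533 -2.486 0.642
v -2.228 -2.275 0.095
v -3.49 -1.043 0.666
v -3.184 -0.832 0.119
v -2.488 -1.418 0.681
v -3.276 -2.968 0.041
v -2.97 -2.757 -0.506
v -4.232 -1.525 0.065
v -3.927 -1.314 -0.482
v -3.972 -2.382 -0.521
v -3.355 -1.326 -0.814
v -2.764 -2.218 -0.829
v -3.401 -2.394 -0.854
v -3.766 -1.843 -0.844
v -2.896 -1.028 -0.443
v -2.305 -1.92 -0.458
v -2.2 -1.614 0.119
v -2.565 -1.063 0.128
v -2.736 -1.557 -0.805
v -4.155 -1.88 0.618
v -3.564 -2.772 0.603
v -3.895 -2.737 0.032
v -4.26 -2.186 0.041
v -3.696 -1.582 0.989
v -3.105 -2.474 0.974
v -2.694 -1.957 1.004
v -3.059 -1.406 1.014
v -3.724 -2.243 0.965
v -3.465 -0.353 -2.974
v -2.767 -1.051 -3.388
v -3.575 -1.487 -1.246
v -2.44 -0.637 -3.095
v -2.439 -0.133 -2.764
v -2.763 0.301 -2.5
v -3.31 0.528 -2.386
v -3.906 0.475 -2.459
v -4.362 0.159 -2.695
v -4.533 -0.319 -3.02
v -4.365 -0.808 -3.33
v -3.911 -1.152 -3.527
v -3.316 -1.243 -3.549
v 2.04 -1.709 2.199
v 2.421 -1.742 1.763
v 3.162 -2.464 2.465
v 2.78 -2.431 2.901
v 2.505 -1.501 1.922
v 3.246 -2.223 2.624
v 2.464 -1.316 2.155
v 3.205 -2.038 2.857
v 2.31 -1.237 2.4
v 3.05 -1.958 3.102
v 2.083 -1.284 2.59
v 2.823 -2.005 3.293
v 1.845 -1.444 2.677
v 2.585 -2.166 3.379
v 1.658 -1.676 2.635
v 2.399 -2.398 3.337
v 1.574 -1.917 2.476
v 2.315 -2.639 3.178
v 1.615 -2.102 2.243
v 2.356 -2.824 2.945
v 1.77 -2.182 1.998
v 2.51 -2.903 2.7
v 1.997 -2.135 1.807
v 2.737 -2.856 2.51
v 2.235 -1.974 1.721
v 2.975 -2.696 2.423
f 2 1 4
f 2 4 3
f 4 1 5
f 4 5 3
f 5 1 6
f 5 6 3
f 6 1 7
f 6 7 3
f 7 1 8
f 7 8 3
f 8 1 9
f 8 9 3
f 9 1 10
f 9 10 3
f 10 1 11
f 10 11 3
f 11 1 2
f 11 2 3
f 13 12 15
f 13 15 14
f 15 12 16
f 15 16 14
f 16 12 17
f 16 17 14
f 17 12 18
f 17 18 14
f 18 12 19
f 18 19 14
f 19 12 20
f 19 20 14
f 20 12 21
f 20 21 14
f 21 12 22
f 21 22 14
f 22 12 23
f 22 23 14
f 23 12 24
f 23 24 14
f 24 12 13
f 24 13 14
f 25 62 41
f 62 36 65
f 41 65 30
f 62 65 41
f 25 41 37
f 41 30 42
f 37 42 26
f 41 42 37
f 25 37 46
f 37 26 47
f 46 47 32
f 37 47 46
f 25 46 58
f 46 32 61
f 58 61 35
f 46 61 58
f 25 58 62
f 58 35 66
f 62 66 36
f 58 66 62
f 26 42 53
f 42 30 56
f 53 56 34
f 42 56 53
f 30 65 43
f 65 36 64
f 43 64 29
f 65 64 43
f 36 66 63
f 66 35 59
f 63 59 27
f 66 59 63
f 35 61 60
f 61 32 48
f 60 48 31
f 61 48 60
f 32 47 52
f 47 26 49
f 52 49 33
f 47 49 52
f 28 54 40
f 54 34 55
f 40 55 29
f 54 55 40
f 28 40 38
f 40 29 39
f 38 39 27
f 40 39 38
f 28 38 45
f 38 27 44
f 45 44 31
f 38 44 45
f 28 45 50
f 45 31 51
f 50 51 33
f 45 51 50
f 28 50 54
f 50 33 57
f 54 57 34
f 50 57 54
f 29 55 43
f 55 34 56
f 43 56 30
f 55 56 43
f 27 39 63
f 39 29 64
f 63 64 36
f 39 64 63
f 31 44 60
f 44 27 59
f 60 59 35
f 44 59 60
f 33 51 52
f 51 31 48
f 52 48 32
f 51 48 52
f 34 57 53
f 57 33 49
f 53 49 26
f 57 49 53
f 68 67 70
f 68 70 69
f 70 67 71
f 70 71 69
f 71 67 72
f 71 72 69
f 72 67 73
f 72 73 69
f 73 67 74
f 73 74 69
f 74 67 75
f 74 75 69
f 75 67 76
f 75 76 69
f 76 67 77
f 76 77 69
f 77 67 78
f 77 78 69
f 78 67 79
f 78 79 69
f 79 67 68
f 79 68 69
f 81 80 84
f 81 84 82
f 82 84 85
f 82 85 83
f 84 80 86
f 84 86 85
f 85 86 87
f 85 87 83
f 86 80 88
f 86 88 87
f 87 88 89
f 87 89 83
f 88 80 90
f 88 90 89
f 89 90 91
f 89 91 83
f 90 80 92
f 90 92 91
f 91 92 93
f 91 93 83
f 92 80 94
f 92 94 93
f 93 94 95
f 93 95 83
f 94 80 96
f 94 96 95
f 95 96 97
f 95 97 83
f 96 80 98
f 96 98 97
f 97 98 99
f 97 99 83
f 98 80 100
f 98 100 99
f 99 100 101
f 99 101 83
f 100 80 102
f 100 102 101
f 101 102 103
f 101 103 83
f 102 80 104
f 102 104 103
f 103 104 105
f 103 105 83
f 104 80 81
f 104 81 105
f 105 81 82
f 105 82 83



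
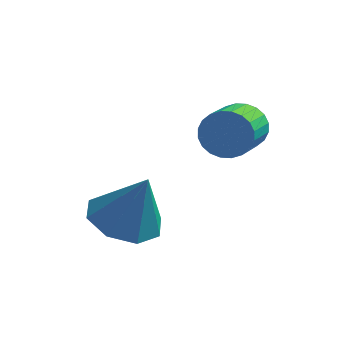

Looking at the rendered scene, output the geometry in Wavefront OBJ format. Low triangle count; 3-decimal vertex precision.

v -3.659 -1.245 -1.167
v -3.144 -2.048 -1.39
v -3.061 -1.275 0.327
v -2.764 -1.416 -1.529
v -2.908 -0.684 -1.456
v -3.492 -0.28 -1.214
v -4.174 -0.441 -0.945
v -4.553 -1.073 -0.806
v -4.409 -1.805 -0.879
v -3.825 -2.209 -1.121
v -1.426 1.475 0.605
v -1.09 1.672 1.187
v -1.218 0.442 1.677
v -1.554 0.245 1.095
v -1.349 1.726 1.254
v -1.477 0.496 1.744
v -1.62 1.741 1.223
v -1.748 0.511 1.713
v -1.862 1.716 1.097
v -1.989 0.486 1.587
v -2.037 1.655 0.897
v -2.164 0.425 1.387
v -2.119 1.566 0.652
v -2.246 0.336 1.142
v -2.095 1.463 0.4
v -2.223 0.233 0.89
v -1.97 1.362 0.179
v -2.098 0.132 0.669
v -1.762 1.278 0.023
v -1.89 0.048 0.513
v -1.503 1.224 -0.044
v -1.631 -0.006 0.446
v -1.232 1.209 -0.013
v -1.36 -0.021 0.477
v -0.991 1.234 0.113
v -1.118 0.004 0.603
v -0.816 1.295 0.313
v -0.943 0.065 0.803
v -0.734 1.384 0.558
v -0.861 0.154 1.048
v -0.757 1.487 0.81
v -0.885 0.257 1.3
v -0.882 1.588 1.031
v -1.01 0.358 1.521
f 2 1 4
f 2 4 3
f 4 1 5
f 4 5 3
f 5 1 6
f 5 6 3
f 6 1 7
f 6 7 3
f 7 1 8
f 7 8 3
f 8 1 9
f 8 9 3
f 9 1 10
f 9 10 3
f 10 1 2
f 10 2 3
f 12 11 15
f 12 15 13
f 13 15 16
f 13 16 14
f 15 11 17
f 15 17 16
f 16 17 18
f 16 18 14
f 17 11 19
f 17 19 18
f 18 19 20
f 18 20 14
f 19 11 21
f 19 21 20
f 20 21 22
f 20 22 14
f 21 11 23
f 21 23 22
f 22 23 24
f 22 24 14
f 23 11 25
f 23 25 24
f 24 25 26
f 24 26 14
f 25 11 27
f 25 27 26
f 26 27 28
f 26 28 14
f 27 11 29
f 27 29 28
f 28 29 30
f 28 30 14
f 29 11 31
f 29 31 30
f 30 31 32
f 30 32 14
f 31 11 33
f 31 33 32
f 32 33 34
f 32 34 14
f 33 11 35
f 33 35 34
f 34 35 36
f 34 36 14
f 35 11 37
f 35 37 36
f 36 37 38
f 36 38 14
f 37 11 39
f 37 39 38
f 38 39 40
f 38 40 14
f 39 11 41
f 39 41 40
f 40 41 42
f 40 42 14
f 41 11 43
f 41 43 42
f 42 43 44
f 42 44 14
f 43 11 12
f 43 12 44
f 44 12 13
f 44 13 14



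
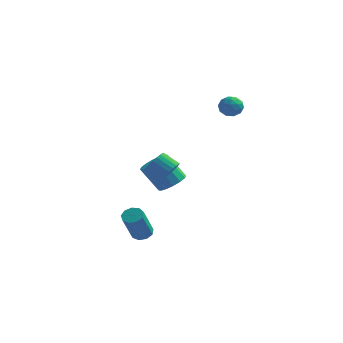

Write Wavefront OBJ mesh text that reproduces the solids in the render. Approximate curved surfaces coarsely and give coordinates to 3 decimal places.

v -1.711 1.243 -2.853
v -0.951 1.198 -2.319
v -2.029 1.132 -0.792
v -2.789 1.177 -1.327
v -1.044 1.668 -2.365
v -2.122 1.603 -0.838
v -1.316 2.024 -2.541
v -2.393 1.959 -1.014
v -1.693 2.171 -2.801
v -2.771 2.106 -1.274
v -2.076 2.069 -3.075
v -3.153 2.004 -1.548
v -2.36 1.746 -3.29
v -3.438 1.68 -1.763
v -2.471 1.288 -3.388
v -3.549 1.222 -1.861
v -2.378 0.817 -3.342
v -3.456 0.752 -1.815
v -2.107 0.461 -3.166
v -3.184 0.396 -1.639
v -1.729 0.314 -2.906
v -2.807 0.249 -1.379
v -1.347 0.416 -2.632
v -2.424 0.351 -1.105
v -1.062 0.74 -2.417
v -2.14 0.674 -0.89
v -1.809 -3.456 -4.548
v -1.392 -3.895 -4.754
v -1.574 -4.903 -2.979
v -1.991 -4.464 -2.772
v -1.18 -3.572 -4.549
v -1.361 -4.58 -2.774
v -1.262 -3.194 -4.343
v -1.444 -4.203 -2.568
v -1.6 -2.939 -4.233
v -1.782 -3.948 -2.457
v -2.036 -2.926 -4.27
v -2.218 -3.934 -2.494
v -2.366 -3.16 -4.437
v -2.548 -4.169 -2.662
v -2.435 -3.533 -4.656
v -2.617 -4.542 -2.88
v -2.211 -3.87 -4.824
v -2.393 -4.878 -3.049
v -1.799 -4.012 -4.863
v -1.981 -5.021 -3.088
v -0.604 -2.251 -0.271
v -0.225 -1.833 0.239
v -1.176 -1.752 0.88
v -1.556 -2.169 0.371
v -0.338 -1.612 0.044
v -1.289 -1.531 0.685
v -0.497 -1.501 -0.206
v -1.448 -1.42 0.435
v -0.674 -1.52 -0.467
v -1.625 -1.439 0.175
v -0.84 -1.665 -0.694
v -1.791 -1.584 -0.052
v -0.964 -1.911 -0.847
v -1.916 -1.83 -0.206
v -1.027 -2.216 -0.902
v -1.978 -2.135 -0.26
v -1.016 -2.527 -0.846
v -1.967 -2.446 -0.205
v -0.935 -2.79 -0.692
v -1.886 -2.709 -0.051
v -0.796 -2.96 -0.464
v -1.747 -2.879 0.177
v -0.624 -3.007 -0.204
v -1.575 -2.926 0.438
v -0.448 -2.924 0.046
v -1.4 -2.843 0.687
v -0.3 -2.724 0.24
v -1.251 -2.643 0.882
v -0.204 -2.442 0.347
v -1.156 -2.361 0.988
v -0.178 -2.127 0.346
v -1.129 -2.046 0.987
v 0.824 4.085 2.281
v 1.26 4.109 2.912
v 0.74 2.851 2.388
v 1.176 2.875 3.019
v 0.465 3.164 3.032
v 0.517 3.926 2.967
v 1.483 3.034 2.333
v 1.535 3.796 2.268
v 1.668 3.46 2.944
v 1.038 3.54 3.377
v 0.962 3.42 1.923
v 0.332 3.5 2.356
v 1.05 4.206 2.587
v 0.95 2.754 2.713
v 0.532 2.924 2.721
v 0.789 2.938 3.091
v 0.613 4.098 2.619
v 0.869 4.112 2.99
v 0.402 3.556 3.061
v 1.131 2.848 2.31
v 1.387 2.862 2.681
v 1.211 4.022 2.209
v 1.468 4.036 2.579
v 1.598 3.404 2.239
v 1.546 3.838 2.977
v 1.496 3.112 3.04
v 1.676 3.206 2.637
v 1.707 3.654 2.598
v 1.176 3.885 3.231
v 1.126 3.16 3.294
v 0.708 3.329 3.302
v 0.739 3.778 3.263
v 1.415 3.503 3.25
v 0.874 3.8 2.006
v 0.824 3.075 2.069
v 1.261 3.182 2.037
v 1.292 3.631 1.998
v 0.504 3.848 2.26
v 0.454 3.122 2.323
v 0.293 3.306 2.702
v 0.324 3.754 2.663
v 0.585 3.457 2.05
f 2 1 5
f 2 5 3
f 3 5 6
f 3 6 4
f 5 1 7
f 5 7 6
f 6 7 8
f 6 8 4
f 7 1 9
f 7 9 8
f 8 9 10
f 8 10 4
f 9 1 11
f 9 11 10
f 10 11 12
f 10 12 4
f 11 1 13
f 11 13 12
f 12 13 14
f 12 14 4
f 13 1 15
f 13 15 14
f 14 15 16
f 14 16 4
f 15 1 17
f 15 17 16
f 16 17 18
f 16 18 4
f 17 1 19
f 17 19 18
f 18 19 20
f 18 20 4
f 19 1 21
f 19 21 20
f 20 21 22
f 20 22 4
f 21 1 23
f 21 23 22
f 22 23 24
f 22 24 4
f 23 1 25
f 23 25 24
f 24 25 26
f 24 26 4
f 25 1 2
f 25 2 26
f 26 2 3
f 26 3 4
f 28 27 31
f 28 31 29
f 29 31 32
f 29 32 30
f 31 27 33
f 31 33 32
f 32 33 34
f 32 34 30
f 33 27 35
f 33 35 34
f 34 35 36
f 34 36 30
f 35 27 37
f 35 37 36
f 36 37 38
f 36 38 30
f 37 27 39
f 37 39 38
f 38 39 40
f 38 40 30
f 39 27 41
f 39 41 40
f 40 41 42
f 40 42 30
f 41 27 43
f 41 43 42
f 42 43 44
f 42 44 30
f 43 27 45
f 43 45 44
f 44 45 46
f 44 46 30
f 45 27 28
f 45 28 46
f 46 28 29
f 46 29 30
f 48 47 51
f 48 51 49
f 49 51 52
f 49 52 50
f 51 47 53
f 51 53 52
f 52 53 54
f 52 54 50
f 53 47 55
f 53 55 54
f 54 55 56
f 54 56 50
f 55 47 57
f 55 57 56
f 56 57 58
f 56 58 50
f 57 47 59
f 57 59 58
f 58 59 60
f 58 60 50
f 59 47 61
f 59 61 60
f 60 61 62
f 60 62 50
f 61 47 63
f 61 63 62
f 62 63 64
f 62 64 50
f 63 47 65
f 63 65 64
f 64 65 66
f 64 66 50
f 65 47 67
f 65 67 66
f 66 67 68
f 66 68 50
f 67 47 69
f 67 69 68
f 68 69 70
f 68 70 50
f 69 47 71
f 69 71 70
f 70 71 72
f 70 72 50
f 71 47 73
f 71 73 72
f 72 73 74
f 72 74 50
f 73 47 75
f 73 75 74
f 74 75 76
f 74 76 50
f 75 47 77
f 75 77 76
f 76 77 78
f 76 78 50
f 77 47 48
f 77 48 78
f 78 48 49
f 78 49 50
f 79 116 95
f 116 90 119
f 95 119 84
f 116 119 95
f 79 95 91
f 95 84 96
f 91 96 80
f 95 96 91
f 79 91 100
f 91 80 101
f 100 101 86
f 91 101 100
f 79 100 112
f 100 86 115
f 112 115 89
f 100 115 112
f 79 112 116
f 112 89 120
f 116 120 90
f 112 120 116
f 80 96 107
f 96 84 110
f 107 110 88
f 96 110 107
f 84 119 97
f 119 90 118
f 97 118 83
f 119 118 97
f 90 120 117
f 120 89 113
f 117 113 81
f 120 113 117
f 89 115 114
f 115 86 102
f 114 102 85
f 115 102 114
f 86 101 106
f 101 80 103
f 106 103 87
f 101 103 106
f 82 108 94
f 108 88 109
f 94 109 83
f 108 109 94
f 82 94 92
f 94 83 93
f 92 93 81
f 94 93 92
f 82 92 99
f 92 81 98
f 99 98 85
f 92 98 99
f 82 99 104
f 99 85 105
f 104 105 87
f 99 105 104
f 82 104 108
f 104 87 111
f 108 111 88
f 104 111 108
f 83 109 97
f 109 88 110
f 97 110 84
f 109 110 97
f 81 93 117
f 93 83 118
f 117 118 90
f 93 118 117
f 85 98 114
f 98 81 113
f 114 113 89
f 98 113 114
f 87 105 106
f 105 85 102
f 106 102 86
f 105 102 106
f 88 111 107
f 111 87 103
f 107 103 80
f 111 103 107



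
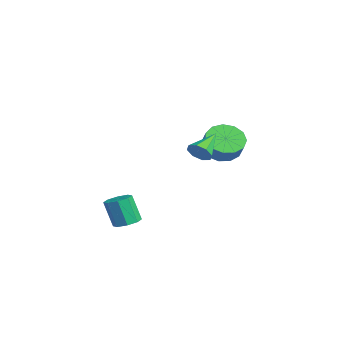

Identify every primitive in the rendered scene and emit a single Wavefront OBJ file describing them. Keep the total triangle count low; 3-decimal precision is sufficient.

v -2.601 2.342 -1.835
v -1.795 2.534 -2.481
v -1.113 2.53 -1.63
v -1.919 2.338 -0.985
v -2.003 3.062 -2.312
v -1.321 3.058 -1.461
v -2.401 3.361 -1.991
v -1.719 3.357 -1.141
v -2.862 3.336 -1.622
v -2.18 3.333 -0.771
v -3.24 2.996 -1.32
v -2.558 2.993 -0.469
v -3.416 2.448 -1.181
v -2.734 2.445 -0.331
v -3.332 1.867 -1.25
v -2.65 1.863 -0.4
v -3.017 1.436 -1.505
v -2.335 1.432 -0.655
v -2.57 1.293 -1.865
v -1.888 1.289 -1.015
v -2.132 1.483 -2.215
v -1.45 1.479 -1.365
v -1.844 1.945 -2.445
v -1.161 1.942 -1.594
v 1.646 -3.679 -4.328
v 2.206 -3.343 -4.076
v 1.775 -3.686 -2.66
v 1.214 -4.021 -2.912
v 1.781 -3.022 -4.128
v 1.35 -3.364 -2.711
v 1.276 -3.085 -4.297
v 0.845 -3.428 -2.88
v 0.988 -3.496 -4.484
v 0.557 -3.839 -3.068
v 1.085 -4.014 -4.58
v 0.654 -4.357 -3.164
v 1.51 -4.336 -4.529
v 1.079 -4.678 -3.112
v 2.015 -4.272 -4.36
v 1.584 -4.615 -2.943
v 2.303 -3.861 -4.172
v 1.872 -4.204 -2.756
v 1.942 -0.264 -0.07
v 2.471 -0.105 0.326
v 1.038 0.844 0.69
v 2.455 0.181 -0.109
v 2.138 0.205 -0.521
v 1.707 -0.045 -0.669
v 1.413 -0.424 -0.466
v 1.429 -0.709 -0.031
v 1.746 -0.734 0.381
v 2.177 -0.483 0.529
f 2 1 5
f 2 5 3
f 3 5 6
f 3 6 4
f 5 1 7
f 5 7 6
f 6 7 8
f 6 8 4
f 7 1 9
f 7 9 8
f 8 9 10
f 8 10 4
f 9 1 11
f 9 11 10
f 10 11 12
f 10 12 4
f 11 1 13
f 11 13 12
f 12 13 14
f 12 14 4
f 13 1 15
f 13 15 14
f 14 15 16
f 14 16 4
f 15 1 17
f 15 17 16
f 16 17 18
f 16 18 4
f 17 1 19
f 17 19 18
f 18 19 20
f 18 20 4
f 19 1 21
f 19 21 20
f 20 21 22
f 20 22 4
f 21 1 23
f 21 23 22
f 22 23 24
f 22 24 4
f 23 1 2
f 23 2 24
f 24 2 3
f 24 3 4
f 26 25 29
f 26 29 27
f 27 29 30
f 27 30 28
f 29 25 31
f 29 31 30
f 30 31 32
f 30 32 28
f 31 25 33
f 31 33 32
f 32 33 34
f 32 34 28
f 33 25 35
f 33 35 34
f 34 35 36
f 34 36 28
f 35 25 37
f 35 37 36
f 36 37 38
f 36 38 28
f 37 25 39
f 37 39 38
f 38 39 40
f 38 40 28
f 39 25 41
f 39 41 40
f 40 41 42
f 40 42 28
f 41 25 26
f 41 26 42
f 42 26 27
f 42 27 28
f 44 43 46
f 44 46 45
f 46 43 47
f 46 47 45
f 47 43 48
f 47 48 45
f 48 43 49
f 48 49 45
f 49 43 50
f 49 50 45
f 50 43 51
f 50 51 45
f 51 43 52
f 51 52 45
f 52 43 44
f 52 44 45



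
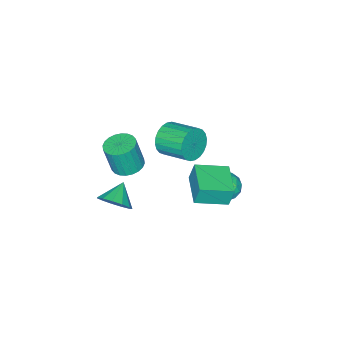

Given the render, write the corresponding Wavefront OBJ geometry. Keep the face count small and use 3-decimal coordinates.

v 0.965 -3.014 -3.238
v 1.46 -2.7 -2.404
v -0.145 -3.326 -2.462
v 1.185 -2.24 -2.612
v 0.841 -2.026 -3.019
v 0.535 -2.125 -3.495
v 0.366 -2.507 -3.89
v 0.387 -3.05 -4.078
v 0.592 -3.581 -4
v 0.915 -3.932 -3.679
v 1.254 -3.992 -3.219
v 1.501 -3.741 -2.765
v 1.578 -3.259 -2.461
v -0.35 1.013 0.84
v -0.517 1.245 2.005
v -1.678 2.211 0.41
v -1.845 2.444 1.575
v 0.965 2.436 0.745
v 0.798 2.669 1.91
v -0.363 3.635 0.315
v -0.53 3.867 1.48
v -0.59 -3.38 -1.26
v 0.305 -3.521 -1.415
v 0.566 -3.861 0.405
v -0.33 -3.72 0.56
v 0.301 -3.168 -1.348
v 0.561 -3.509 0.472
v 0.16 -2.847 -1.268
v 0.421 -3.188 0.552
v -0.095 -2.608 -1.187
v 0.166 -2.949 0.633
v -0.425 -2.486 -1.116
v -0.164 -2.827 0.704
v -0.78 -2.5 -1.068
v -0.52 -2.841 0.752
v -1.107 -2.648 -1.049
v -0.846 -2.989 0.771
v -1.355 -2.908 -1.062
v -1.094 -3.248 0.758
v -1.486 -3.239 -1.105
v -1.225 -3.579 0.715
v -1.481 -3.591 -1.172
v -1.221 -3.932 0.648
v -1.341 -3.912 -1.252
v -1.08 -4.253 0.568
v -1.086 -4.151 -1.333
v -0.825 -4.492 0.487
v -0.756 -4.273 -1.404
v -0.495 -4.614 0.416
v -0.4 -4.259 -1.452
v -0.14 -4.6 0.368
v -0.074 -4.111 -1.471
v 0.187 -4.452 0.349
v 0.174 -3.852 -1.458
v 0.435 -4.192 0.362
v -3.437 1.901 -1.153
v -2.752 2.475 -1.431
v -2.588 0.705 -1.529
v -1.903 1.279 -1.807
v -2.115 1.209 -0.898
v -2.639 1.948 -0.666
v -2.701 1.232 -2.294
v -3.225 1.971 -2.062
v -2.297 2.061 -2.137
v -1.935 2.047 -1.274
v -3.405 1.133 -1.686
v -3.043 1.119 -0.823
v -3.169 2.293 -1.259
v -2.171 0.887 -1.701
v -2.295 0.846 -1.167
v -1.893 1.183 -1.33
v -3.103 1.984 -0.809
v -2.7 2.321 -0.973
v -2.325 1.577 -0.659
v -2.64 0.859 -1.987
v -2.237 1.196 -2.151
v -3.447 1.997 -1.63
v -3.045 2.334 -1.793
v -3.015 1.603 -2.301
v -2.499 2.387 -1.837
v -2 1.684 -2.058
v -2.469 1.656 -2.344
v -2.777 2.091 -2.208
v -2.286 2.379 -1.33
v -1.787 1.676 -1.551
v -1.911 1.635 -1.017
v -2.22 2.069 -0.88
v -2.018 2.135 -1.745
v -3.553 1.504 -1.409
v -3.054 0.801 -1.63
v -3.12 1.111 -2.08
v -3.429 1.545 -1.943
v -3.34 1.496 -0.902
v -2.841 0.793 -1.123
v -2.563 1.089 -0.752
v -2.871 1.524 -0.616
v -3.322 1.045 -1.215
v -0.454 -0.472 3.195
v 0.037 -0.705 4.034
v -0.035 0.978 4.544
v -0.526 1.212 3.705
v 0.333 -0.619 3.794
v 0.261 1.064 4.304
v 0.509 -0.511 3.463
v 0.436 1.172 3.973
v 0.538 -0.397 3.091
v 0.466 1.286 3.601
v 0.416 -0.295 2.735
v 0.344 1.388 3.245
v 0.162 -0.219 2.449
v 0.09 1.464 2.959
v -0.186 -0.182 2.276
v -0.258 1.501 2.786
v -0.575 -0.189 2.244
v -0.647 1.494 2.753
v -0.945 -0.238 2.356
v -1.017 1.445 2.866
v -1.241 -0.324 2.596
v -1.313 1.359 3.106
v -1.416 -0.432 2.927
v -1.489 1.251 3.437
v -1.446 -0.546 3.299
v -1.518 1.137 3.809
v -1.324 -0.648 3.655
v -1.396 1.035 4.165
v -1.07 -0.724 3.941
v -1.142 0.959 4.451
v -0.722 -0.761 4.114
v -0.794 0.922 4.624
v -0.333 -0.754 4.147
v -0.405 0.929 4.656
f 2 1 4
f 2 4 3
f 4 1 5
f 4 5 3
f 5 1 6
f 5 6 3
f 6 1 7
f 6 7 3
f 7 1 8
f 7 8 3
f 8 1 9
f 8 9 3
f 9 1 10
f 9 10 3
f 10 1 11
f 10 11 3
f 11 1 12
f 11 12 3
f 12 1 13
f 12 13 3
f 13 1 2
f 13 2 3
f 15 17 14
f 18 15 14
f 14 17 16
f 16 18 14
f 15 21 17
f 19 15 18
f 19 21 15
f 17 21 16
f 20 18 16
f 16 21 20
f 20 19 18
f 21 19 20
f 23 22 26
f 23 26 24
f 24 26 27
f 24 27 25
f 26 22 28
f 26 28 27
f 27 28 29
f 27 29 25
f 28 22 30
f 28 30 29
f 29 30 31
f 29 31 25
f 30 22 32
f 30 32 31
f 31 32 33
f 31 33 25
f 32 22 34
f 32 34 33
f 33 34 35
f 33 35 25
f 34 22 36
f 34 36 35
f 35 36 37
f 35 37 25
f 36 22 38
f 36 38 37
f 37 38 39
f 37 39 25
f 38 22 40
f 38 40 39
f 39 40 41
f 39 41 25
f 40 22 42
f 40 42 41
f 41 42 43
f 41 43 25
f 42 22 44
f 42 44 43
f 43 44 45
f 43 45 25
f 44 22 46
f 44 46 45
f 45 46 47
f 45 47 25
f 46 22 48
f 46 48 47
f 47 48 49
f 47 49 25
f 48 22 50
f 48 50 49
f 49 50 51
f 49 51 25
f 50 22 52
f 50 52 51
f 51 52 53
f 51 53 25
f 52 22 54
f 52 54 53
f 53 54 55
f 53 55 25
f 54 22 23
f 54 23 55
f 55 23 24
f 55 24 25
f 56 93 72
f 93 67 96
f 72 96 61
f 93 96 72
f 56 72 68
f 72 61 73
f 68 73 57
f 72 73 68
f 56 68 77
f 68 57 78
f 77 78 63
f 68 78 77
f 56 77 89
f 77 63 92
f 89 92 66
f 77 92 89
f 56 89 93
f 89 66 97
f 93 97 67
f 89 97 93
f 57 73 84
f 73 61 87
f 84 87 65
f 73 87 84
f 61 96 74
f 96 67 95
f 74 95 60
f 96 95 74
f 67 97 94
f 97 66 90
f 94 90 58
f 97 90 94
f 66 92 91
f 92 63 79
f 91 79 62
f 92 79 91
f 63 78 83
f 78 57 80
f 83 80 64
f 78 80 83
f 59 85 71
f 85 65 86
f 71 86 60
f 85 86 71
f 59 71 69
f 71 60 70
f 69 70 58
f 71 70 69
f 59 69 76
f 69 58 75
f 76 75 62
f 69 75 76
f 59 76 81
f 76 62 82
f 81 82 64
f 76 82 81
f 59 81 85
f 81 64 88
f 85 88 65
f 81 88 85
f 60 86 74
f 86 65 87
f 74 87 61
f 86 87 74
f 58 70 94
f 70 60 95
f 94 95 67
f 70 95 94
f 62 75 91
f 75 58 90
f 91 90 66
f 75 90 91
f 64 82 83
f 82 62 79
f 83 79 63
f 82 79 83
f 65 88 84
f 88 64 80
f 84 80 57
f 88 80 84
f 99 98 102
f 99 102 100
f 100 102 103
f 100 103 101
f 102 98 104
f 102 104 103
f 103 104 105
f 103 105 101
f 104 98 106
f 104 106 105
f 105 106 107
f 105 107 101
f 106 98 108
f 106 108 107
f 107 108 109
f 107 109 101
f 108 98 110
f 108 110 109
f 109 110 111
f 109 111 101
f 110 98 112
f 110 112 111
f 111 112 113
f 111 113 101
f 112 98 114
f 112 114 113
f 113 114 115
f 113 115 101
f 114 98 116
f 114 116 115
f 115 116 117
f 115 117 101
f 116 98 118
f 116 118 117
f 117 118 119
f 117 119 101
f 118 98 120
f 118 120 119
f 119 120 121
f 119 121 101
f 120 98 122
f 120 122 121
f 121 122 123
f 121 123 101
f 122 98 124
f 122 124 123
f 123 124 125
f 123 125 101
f 124 98 126
f 124 126 125
f 125 126 127
f 125 127 101
f 126 98 128
f 126 128 127
f 127 128 129
f 127 129 101
f 128 98 130
f 128 130 129
f 129 130 131
f 129 131 101
f 130 98 99
f 130 99 131
f 131 99 100
f 131 100 101



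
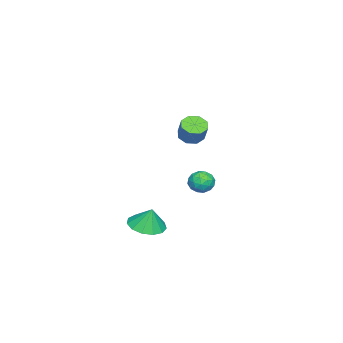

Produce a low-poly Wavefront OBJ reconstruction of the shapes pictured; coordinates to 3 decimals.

v -0.236 0.366 2.952
v 0.234 -0.092 2.883
v 0.706 0.255 3.778
v 0.236 0.714 3.848
v 0.351 0.342 2.652
v 0.823 0.689 3.547
v 0.125 0.79 2.598
v 0.597 1.138 3.493
v -0.313 0.99 2.751
v 0.159 1.337 3.646
v -0.706 0.825 3.022
v -0.234 1.172 3.917
v -0.823 0.391 3.253
v -0.351 0.738 4.148
v -0.597 -0.058 3.307
v -0.125 0.29 4.202
v -0.159 -0.257 3.154
v 0.313 0.09 4.049
v -3.378 0.02 -1.158
v -3.094 0.249 -1.773
v -2.326 -0.289 -0.787
v -2.042 -0.06 -1.402
v -2.311 0.41 -0.936
v -2.961 0.601 -1.165
v -2.459 -0.641 -1.395
v -3.109 -0.45 -1.624
v -2.526 -0.16 -1.919
v -2.435 0.49 -1.636
v -2.985 -0.53 -0.924
v -2.894 0.12 -0.641
v -3.328 0.162 -1.498
v -2.092 -0.202 -1.062
v -2.25 0.075 -0.788
v -2.083 0.209 -1.15
v -3.25 0.369 -1.141
v -3.083 0.503 -1.502
v -2.623 0.598 -1.011
v -2.337 -0.543 -1.058
v -2.17 -0.409 -1.419
v -3.337 -0.249 -1.41
v -3.17 -0.115 -1.772
v -2.797 -0.638 -1.549
v -2.827 0.055 -1.946
v -2.209 -0.126 -1.728
v -2.454 -0.468 -1.723
v -2.836 -0.355 -1.858
v -2.774 0.438 -1.779
v -2.156 0.256 -1.561
v -2.314 0.533 -1.287
v -2.696 0.645 -1.422
v -2.44 0.197 -1.865
v -3.264 -0.296 -0.999
v -2.646 -0.478 -0.781
v -2.724 -0.685 -1.138
v -3.106 -0.573 -1.273
v -3.211 0.086 -0.832
v -2.593 -0.095 -0.614
v -2.584 0.315 -0.702
v -2.966 0.428 -0.837
v -2.98 -0.237 -0.695
v -0.412 -1.944 -3.464
v 0.134 -2.738 -3.283
v -0.308 -1.616 -2.336
v 0.485 -2.339 -3.432
v 0.551 -1.814 -3.59
v 0.312 -1.331 -3.709
v -0.157 -1.042 -3.75
v -0.707 -1.04 -3.701
v -1.163 -1.325 -3.576
v -1.381 -1.807 -3.416
v -1.291 -2.332 -3.271
v -0.922 -2.734 -3.188
v -0.391 -2.886 -3.192
f 2 1 5
f 2 5 3
f 3 5 6
f 3 6 4
f 5 1 7
f 5 7 6
f 6 7 8
f 6 8 4
f 7 1 9
f 7 9 8
f 8 9 10
f 8 10 4
f 9 1 11
f 9 11 10
f 10 11 12
f 10 12 4
f 11 1 13
f 11 13 12
f 12 13 14
f 12 14 4
f 13 1 15
f 13 15 14
f 14 15 16
f 14 16 4
f 15 1 17
f 15 17 16
f 16 17 18
f 16 18 4
f 17 1 2
f 17 2 18
f 18 2 3
f 18 3 4
f 19 56 35
f 56 30 59
f 35 59 24
f 56 59 35
f 19 35 31
f 35 24 36
f 31 36 20
f 35 36 31
f 19 31 40
f 31 20 41
f 40 41 26
f 31 41 40
f 19 40 52
f 40 26 55
f 52 55 29
f 40 55 52
f 19 52 56
f 52 29 60
f 56 60 30
f 52 60 56
f 20 36 47
f 36 24 50
f 47 50 28
f 36 50 47
f 24 59 37
f 59 30 58
f 37 58 23
f 59 58 37
f 30 60 57
f 60 29 53
f 57 53 21
f 60 53 57
f 29 55 54
f 55 26 42
f 54 42 25
f 55 42 54
f 26 41 46
f 41 20 43
f 46 43 27
f 41 43 46
f 22 48 34
f 48 28 49
f 34 49 23
f 48 49 34
f 22 34 32
f 34 23 33
f 32 33 21
f 34 33 32
f 22 32 39
f 32 21 38
f 39 38 25
f 32 38 39
f 22 39 44
f 39 25 45
f 44 45 27
f 39 45 44
f 22 44 48
f 44 27 51
f 48 51 28
f 44 51 48
f 23 49 37
f 49 28 50
f 37 50 24
f 49 50 37
f 21 33 57
f 33 23 58
f 57 58 30
f 33 58 57
f 25 38 54
f 38 21 53
f 54 53 29
f 38 53 54
f 27 45 46
f 45 25 42
f 46 42 26
f 45 42 46
f 28 51 47
f 51 27 43
f 47 43 20
f 51 43 47
f 62 61 64
f 62 64 63
f 64 61 65
f 64 65 63
f 65 61 66
f 65 66 63
f 66 61 67
f 66 67 63
f 67 61 68
f 67 68 63
f 68 61 69
f 68 69 63
f 69 61 70
f 69 70 63
f 70 61 71
f 70 71 63
f 71 61 72
f 71 72 63
f 72 61 73
f 72 73 63
f 73 61 62
f 73 62 63

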